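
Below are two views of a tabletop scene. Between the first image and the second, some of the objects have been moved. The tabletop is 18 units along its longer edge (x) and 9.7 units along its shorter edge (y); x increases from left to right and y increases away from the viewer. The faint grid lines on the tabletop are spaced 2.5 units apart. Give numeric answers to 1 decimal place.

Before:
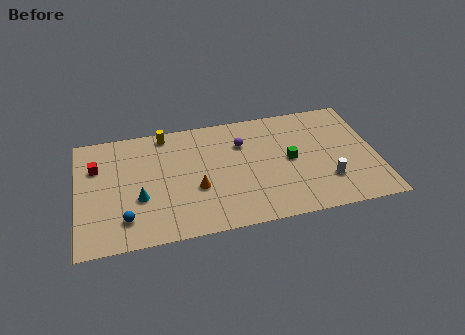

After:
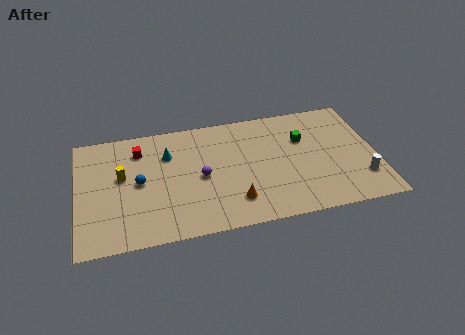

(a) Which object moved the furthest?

the yellow cylinder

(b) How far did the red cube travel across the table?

2.8

The red cube moved from about (1.2, 6.7) to (3.8, 7.6), a distance of √(2.6² + 0.9²) ≈ 2.8.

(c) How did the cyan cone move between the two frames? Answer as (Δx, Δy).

(1.8, 3.3)

From the two frames, the cyan cone sits at roughly (3.7, 3.6) before and (5.5, 6.9) after.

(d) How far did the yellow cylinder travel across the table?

4.1

The yellow cylinder was near (5.4, 8.7) before and (2.7, 5.6) after, so it travelled √(2.7² + 3.1²) ≈ 4.1 units.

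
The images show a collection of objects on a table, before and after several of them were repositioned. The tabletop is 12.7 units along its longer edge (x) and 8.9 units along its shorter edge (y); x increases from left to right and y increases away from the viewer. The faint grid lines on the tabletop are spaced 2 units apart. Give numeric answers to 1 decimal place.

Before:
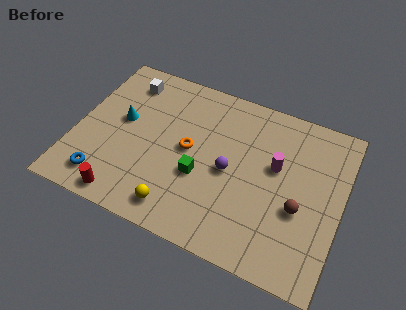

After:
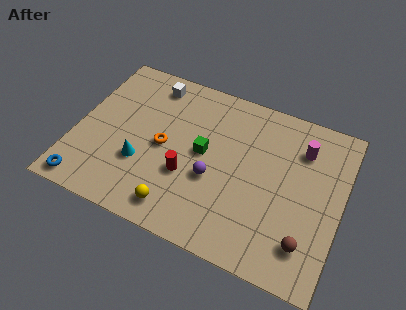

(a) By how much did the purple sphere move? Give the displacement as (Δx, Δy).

(-0.7, -0.7)

From the two frames, the purple sphere sits at roughly (7.4, 4.2) before and (6.7, 3.5) after.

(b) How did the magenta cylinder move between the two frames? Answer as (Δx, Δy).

(1.1, 1.4)

From the two frames, the magenta cylinder sits at roughly (9.5, 5.3) before and (10.6, 6.7) after.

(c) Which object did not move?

the yellow sphere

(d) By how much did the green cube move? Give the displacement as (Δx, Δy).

(0.0, 1.3)

From the two frames, the green cube sits at roughly (6.1, 3.4) before and (6.1, 4.7) after.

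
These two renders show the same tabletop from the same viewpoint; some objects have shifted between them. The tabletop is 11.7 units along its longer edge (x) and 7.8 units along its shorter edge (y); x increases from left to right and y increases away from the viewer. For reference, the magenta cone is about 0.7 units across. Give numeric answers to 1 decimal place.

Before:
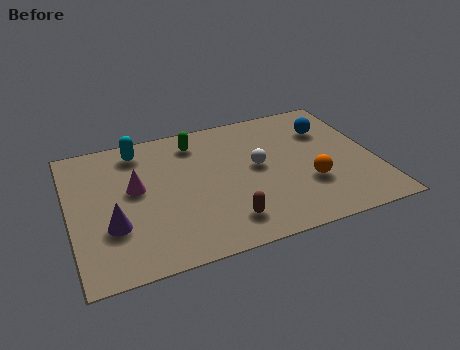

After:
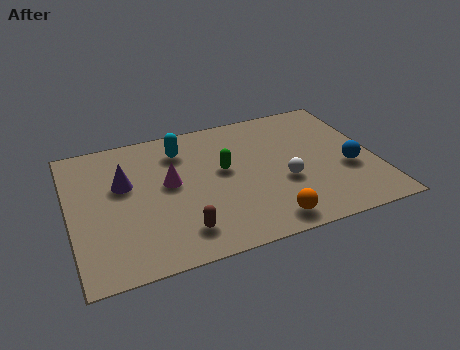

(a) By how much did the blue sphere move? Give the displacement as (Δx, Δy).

(0.5, -2.6)

From the two frames, the blue sphere sits at roughly (10.1, 5.6) before and (10.6, 3.0) after.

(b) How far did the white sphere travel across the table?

1.5

The white sphere moved from about (7.2, 4.2) to (8.1, 3.0), a distance of √(0.9² + 1.2²) ≈ 1.5.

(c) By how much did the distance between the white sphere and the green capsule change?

-0.5

The distance was about 3.1 in the first image and 2.6 in the second, so they moved 0.5 units closer together.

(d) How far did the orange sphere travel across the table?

2.4

The orange sphere moved from about (9.0, 2.6) to (7.2, 1.0), a distance of √(1.8² + 1.6²) ≈ 2.4.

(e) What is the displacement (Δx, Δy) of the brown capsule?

(-1.7, 0.0)

The brown capsule was at about (5.7, 1.5) and moved to about (4.0, 1.5).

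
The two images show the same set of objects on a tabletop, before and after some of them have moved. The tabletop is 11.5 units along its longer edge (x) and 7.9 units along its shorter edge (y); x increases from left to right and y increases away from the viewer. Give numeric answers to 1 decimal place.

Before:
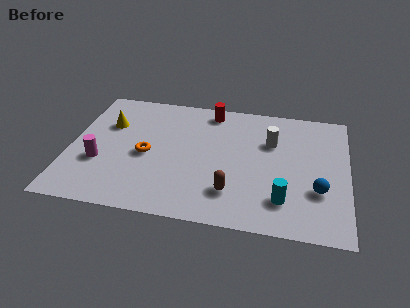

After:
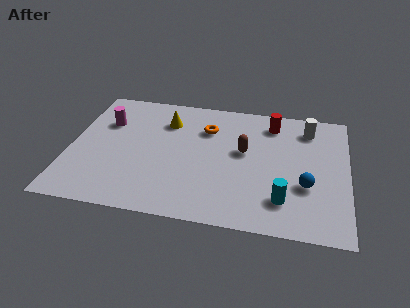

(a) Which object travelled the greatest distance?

the orange torus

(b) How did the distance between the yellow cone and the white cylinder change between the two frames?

-0.9

The distance was about 6.8 in the first image and 5.9 in the second, so they moved 0.9 units closer together.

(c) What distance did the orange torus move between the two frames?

3.2

The orange torus was near (3.2, 3.6) before and (5.6, 5.7) after, so it travelled √(2.4² + 2.1²) ≈ 3.2 units.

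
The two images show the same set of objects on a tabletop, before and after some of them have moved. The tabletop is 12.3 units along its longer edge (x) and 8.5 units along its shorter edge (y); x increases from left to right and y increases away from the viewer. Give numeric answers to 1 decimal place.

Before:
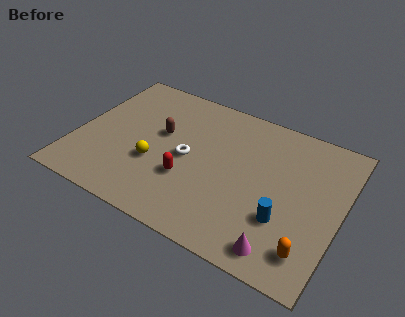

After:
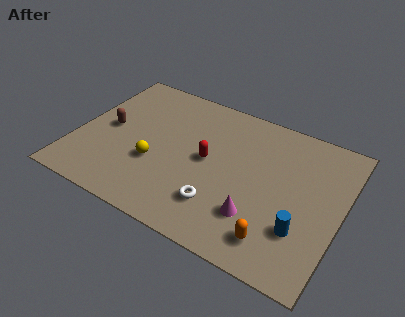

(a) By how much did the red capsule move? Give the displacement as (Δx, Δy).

(0.7, 1.5)

The red capsule started near (5.4, 2.9) and ended near (6.1, 4.4).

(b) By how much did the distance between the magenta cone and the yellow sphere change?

-1.5

Before: roughly 6.5 units apart; after: 5.0. That's 1.5 units closer together.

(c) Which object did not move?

the yellow sphere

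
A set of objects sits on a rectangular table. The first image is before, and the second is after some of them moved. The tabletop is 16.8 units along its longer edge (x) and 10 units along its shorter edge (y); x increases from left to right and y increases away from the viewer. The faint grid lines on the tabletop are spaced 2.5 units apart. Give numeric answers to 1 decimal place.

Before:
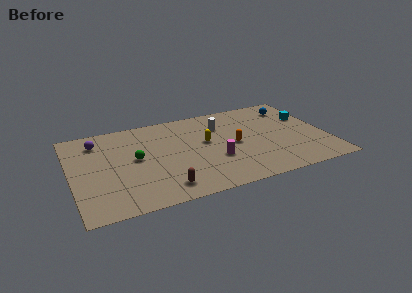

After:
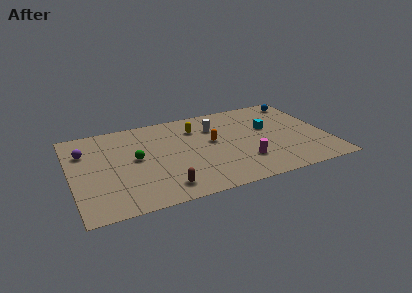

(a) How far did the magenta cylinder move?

2.0

The magenta cylinder was near (9.3, 3.5) before and (11.1, 2.7) after, so it travelled √(1.8² + 0.8²) ≈ 2.0 units.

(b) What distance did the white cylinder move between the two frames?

0.5

The white cylinder was near (10.1, 7.3) before and (9.6, 7.2) after, so it travelled √(0.5² + 0.1²) ≈ 0.5 units.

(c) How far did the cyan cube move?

2.7

The cyan cube moved from about (15.8, 6.5) to (13.1, 6.0), a distance of √(2.7² + 0.5²) ≈ 2.7.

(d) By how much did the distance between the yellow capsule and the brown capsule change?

+1.3

Before: roughly 5.2 units apart; after: 6.5. That's 1.3 units further apart.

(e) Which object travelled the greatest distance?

the cyan cube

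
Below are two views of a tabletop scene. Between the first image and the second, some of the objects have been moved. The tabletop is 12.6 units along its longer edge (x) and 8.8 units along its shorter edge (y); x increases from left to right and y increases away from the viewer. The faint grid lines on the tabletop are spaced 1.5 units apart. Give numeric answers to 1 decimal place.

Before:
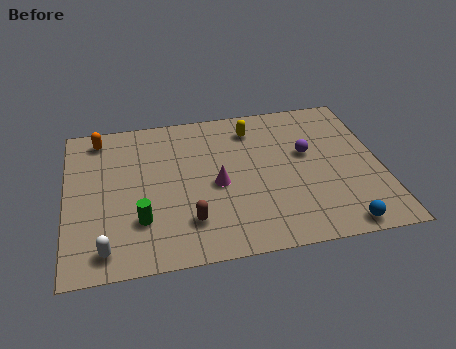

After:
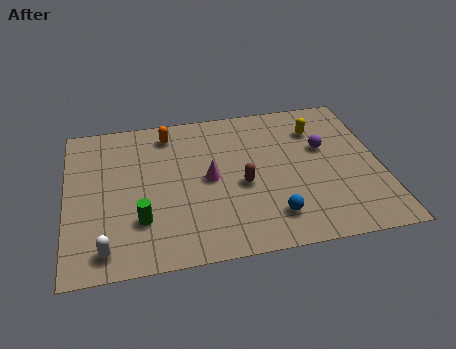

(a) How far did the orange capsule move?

2.8

The orange capsule moved from about (1.4, 7.6) to (4.2, 7.4), a distance of √(2.8² + 0.2²) ≈ 2.8.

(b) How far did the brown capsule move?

2.8

From (4.8, 2.1) to (7.0, 3.8), the brown capsule covered √(2.2² + 1.7²) ≈ 2.8 units.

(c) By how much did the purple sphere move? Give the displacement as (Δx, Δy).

(0.7, 0.2)

From the two frames, the purple sphere sits at roughly (9.7, 5.2) before and (10.4, 5.4) after.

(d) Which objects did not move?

the white capsule and the green cylinder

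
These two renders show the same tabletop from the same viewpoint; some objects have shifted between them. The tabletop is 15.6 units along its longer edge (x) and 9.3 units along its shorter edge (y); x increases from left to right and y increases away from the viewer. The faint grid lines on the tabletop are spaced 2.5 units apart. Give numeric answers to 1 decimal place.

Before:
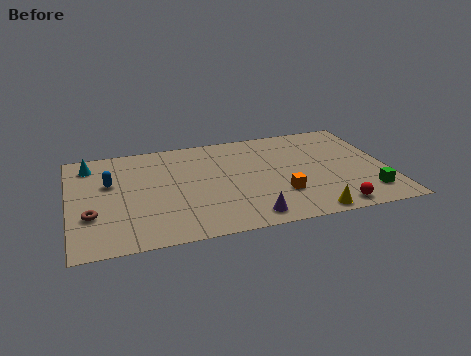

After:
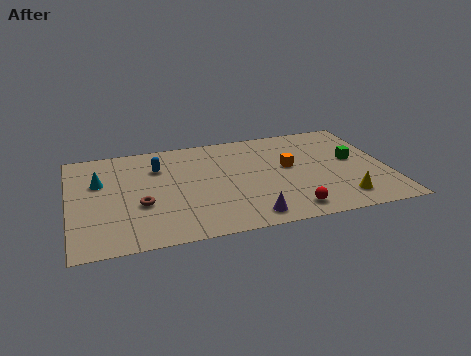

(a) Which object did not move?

the purple cone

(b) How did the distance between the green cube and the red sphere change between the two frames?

+3.2

The distance was about 2.0 in the first image and 5.2 in the second, so they moved 3.2 units further apart.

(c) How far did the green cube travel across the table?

3.2

The green cube was near (14.4, 1.9) before and (14.0, 5.1) after, so it travelled √(0.4² + 3.2²) ≈ 3.2 units.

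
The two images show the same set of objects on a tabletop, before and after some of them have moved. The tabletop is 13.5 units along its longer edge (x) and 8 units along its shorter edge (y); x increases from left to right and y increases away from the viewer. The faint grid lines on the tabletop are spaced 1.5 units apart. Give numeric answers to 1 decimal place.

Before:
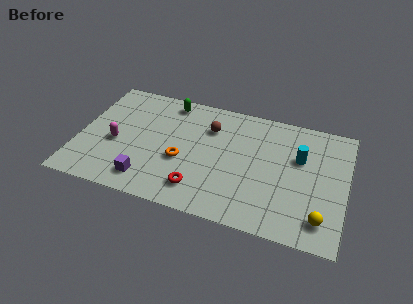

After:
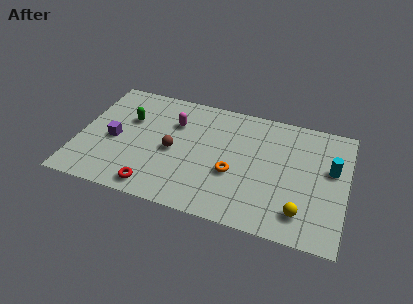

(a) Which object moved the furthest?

the magenta capsule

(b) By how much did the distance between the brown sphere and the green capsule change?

+0.3

The distance was about 2.5 in the first image and 2.8 in the second, so they moved 0.3 units further apart.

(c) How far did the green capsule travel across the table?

2.6

The green capsule was near (4.3, 7.0) before and (2.4, 5.2) after, so it travelled √(1.9² + 1.8²) ≈ 2.6 units.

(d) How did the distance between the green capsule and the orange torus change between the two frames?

+2.0

The distance was about 3.9 in the first image and 5.9 in the second, so they moved 2.0 units further apart.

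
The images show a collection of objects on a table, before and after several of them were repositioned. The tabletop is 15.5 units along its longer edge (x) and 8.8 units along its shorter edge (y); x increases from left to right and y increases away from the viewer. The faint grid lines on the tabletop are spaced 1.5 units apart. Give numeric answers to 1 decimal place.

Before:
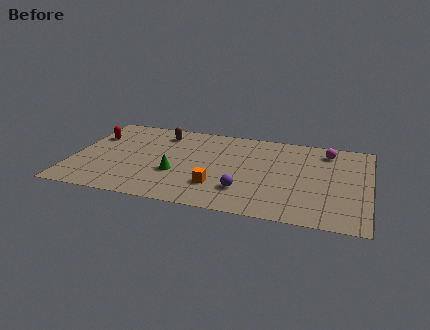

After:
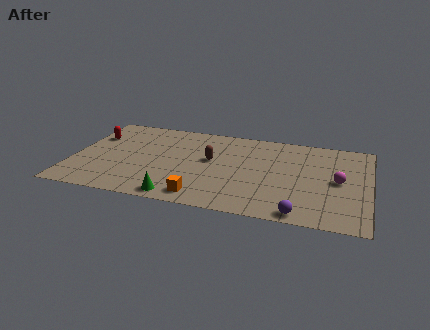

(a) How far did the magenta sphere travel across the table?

3.0

The magenta sphere was near (13.2, 7.3) before and (13.9, 4.4) after, so it travelled √(0.7² + 2.9²) ≈ 3.0 units.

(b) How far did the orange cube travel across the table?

1.4

The orange cube was near (7.7, 2.4) before and (7.0, 1.2) after, so it travelled √(0.7² + 1.2²) ≈ 1.4 units.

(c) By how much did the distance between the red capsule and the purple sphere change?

+3.4

The distance was about 9.0 in the first image and 12.4 in the second, so they moved 3.4 units further apart.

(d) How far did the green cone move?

2.3

The green cone was near (5.5, 3.2) before and (5.8, 0.9) after, so it travelled √(0.3² + 2.3²) ≈ 2.3 units.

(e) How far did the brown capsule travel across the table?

3.6

From (4.4, 7.2) to (7.2, 5.0), the brown capsule covered √(2.8² + 2.2²) ≈ 3.6 units.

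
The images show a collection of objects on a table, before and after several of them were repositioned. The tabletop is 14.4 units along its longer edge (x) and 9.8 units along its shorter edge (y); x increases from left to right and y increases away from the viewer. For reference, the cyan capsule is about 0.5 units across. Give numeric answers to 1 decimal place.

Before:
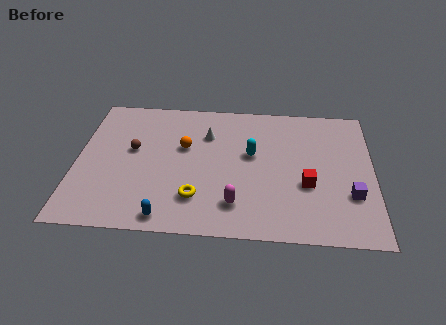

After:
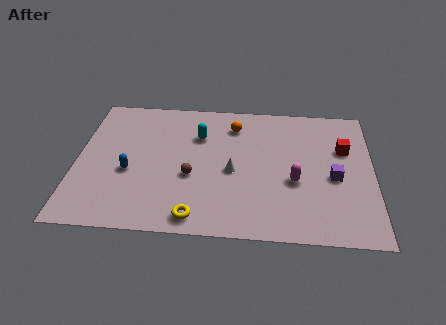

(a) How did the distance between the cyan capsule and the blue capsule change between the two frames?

-1.8

They were about 6.2 units apart before and 4.4 after — 1.8 units closer together.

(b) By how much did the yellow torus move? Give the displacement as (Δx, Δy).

(0.0, -1.3)

From the two frames, the yellow torus sits at roughly (5.9, 2.4) before and (5.9, 1.1) after.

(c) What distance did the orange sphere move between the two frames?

3.0

From (5.2, 6.0) to (7.6, 7.8), the orange sphere covered √(2.4² + 1.8²) ≈ 3.0 units.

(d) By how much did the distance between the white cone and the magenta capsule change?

-2.1

Before: roughly 5.1 units apart; after: 3.0. That's 2.1 units closer together.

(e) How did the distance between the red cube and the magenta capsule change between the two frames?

-0.3

Before: roughly 3.8 units apart; after: 3.5. That's 0.3 units closer together.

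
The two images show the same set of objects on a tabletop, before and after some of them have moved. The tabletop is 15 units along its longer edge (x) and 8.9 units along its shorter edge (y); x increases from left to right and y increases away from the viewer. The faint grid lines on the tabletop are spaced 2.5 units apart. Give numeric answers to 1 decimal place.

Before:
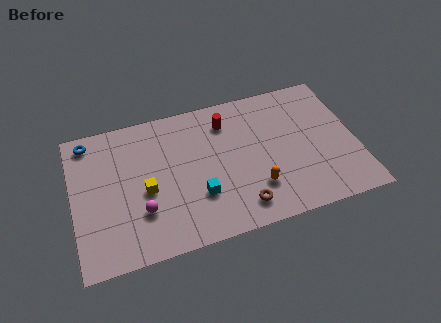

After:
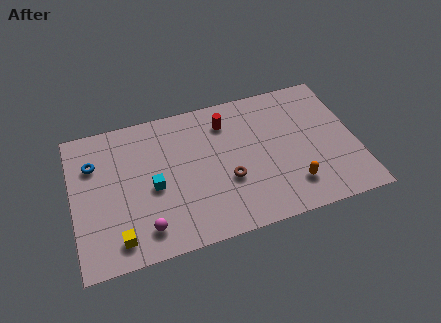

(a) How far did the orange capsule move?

1.9

From (9.5, 2.4) to (11.4, 2.0), the orange capsule covered √(1.9² + 0.4²) ≈ 1.9 units.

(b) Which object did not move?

the red cylinder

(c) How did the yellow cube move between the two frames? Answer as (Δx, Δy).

(-1.6, -2.5)

From the two frames, the yellow cube sits at roughly (3.8, 3.9) before and (2.2, 1.4) after.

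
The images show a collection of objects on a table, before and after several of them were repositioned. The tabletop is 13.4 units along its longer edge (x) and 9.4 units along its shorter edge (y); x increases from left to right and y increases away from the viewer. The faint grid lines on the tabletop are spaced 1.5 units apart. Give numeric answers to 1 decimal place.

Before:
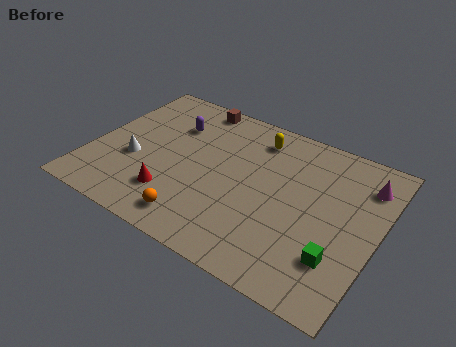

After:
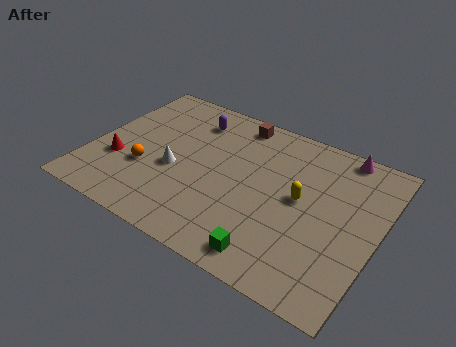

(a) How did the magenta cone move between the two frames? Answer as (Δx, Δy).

(-1.3, 1.3)

From the two frames, the magenta cone sits at roughly (12.5, 7.3) before and (11.2, 8.6) after.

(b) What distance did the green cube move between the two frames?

3.1

From (11.9, 2.5) to (9.1, 1.2), the green cube covered √(2.8² + 1.3²) ≈ 3.1 units.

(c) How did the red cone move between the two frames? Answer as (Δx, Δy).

(-2.8, 0.9)

The red cone was at about (4.2, 2.3) and moved to about (1.4, 3.2).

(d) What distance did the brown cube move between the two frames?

2.1

The brown cube moved from about (4.1, 8.5) to (6.2, 8.3), a distance of √(2.1² + 0.2²) ≈ 2.1.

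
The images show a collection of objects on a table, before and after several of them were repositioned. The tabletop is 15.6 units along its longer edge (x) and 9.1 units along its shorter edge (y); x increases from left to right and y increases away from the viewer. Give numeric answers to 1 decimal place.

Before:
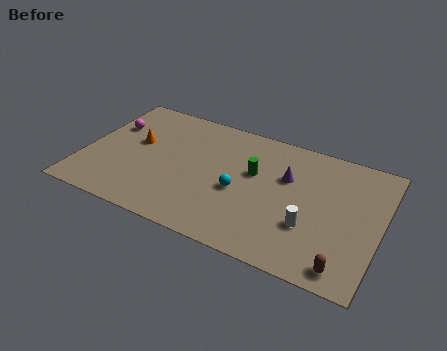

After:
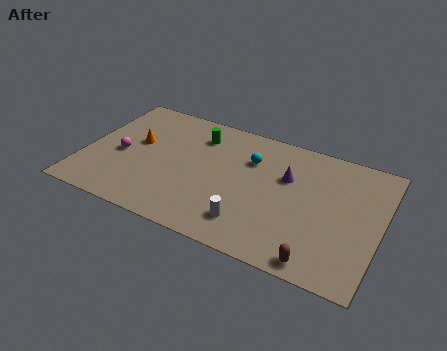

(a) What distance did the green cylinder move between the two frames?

3.6

The green cylinder was near (8.9, 5.5) before and (5.7, 7.1) after, so it travelled √(3.2² + 1.6²) ≈ 3.6 units.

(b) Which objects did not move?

the orange cone and the purple cone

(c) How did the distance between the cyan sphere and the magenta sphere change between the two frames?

-0.4

The distance was about 7.5 in the first image and 7.1 in the second, so they moved 0.4 units closer together.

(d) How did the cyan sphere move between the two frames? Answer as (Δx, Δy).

(0.3, 2.5)

The cyan sphere started near (8.3, 3.9) and ended near (8.6, 6.4).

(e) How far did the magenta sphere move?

2.2

The magenta sphere was near (1.1, 6.1) before and (1.9, 4.1) after, so it travelled √(0.8² + 2.0²) ≈ 2.2 units.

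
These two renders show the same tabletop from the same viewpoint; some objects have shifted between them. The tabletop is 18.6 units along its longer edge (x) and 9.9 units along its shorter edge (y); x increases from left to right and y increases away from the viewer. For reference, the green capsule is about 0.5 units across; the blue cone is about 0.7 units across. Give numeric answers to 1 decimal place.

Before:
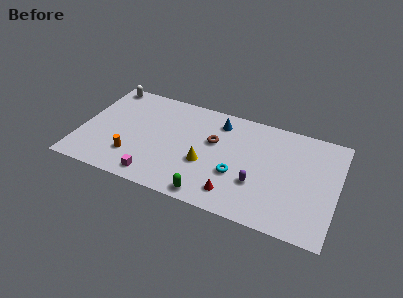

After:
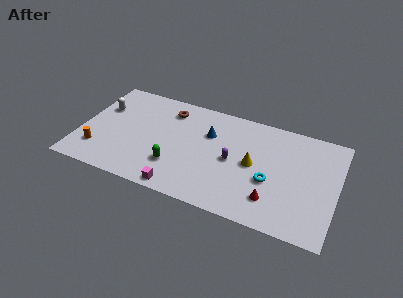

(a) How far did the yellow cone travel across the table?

3.6

The yellow cone was near (9.2, 3.8) before and (12.6, 5.0) after, so it travelled √(3.4² + 1.2²) ≈ 3.6 units.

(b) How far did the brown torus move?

4.0

The brown torus was near (9.6, 6.1) before and (6.1, 8.0) after, so it travelled √(3.5² + 1.9²) ≈ 4.0 units.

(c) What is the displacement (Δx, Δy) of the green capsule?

(-2.7, 1.8)

From the two frames, the green capsule sits at roughly (9.8, 1.0) before and (7.1, 2.8) after.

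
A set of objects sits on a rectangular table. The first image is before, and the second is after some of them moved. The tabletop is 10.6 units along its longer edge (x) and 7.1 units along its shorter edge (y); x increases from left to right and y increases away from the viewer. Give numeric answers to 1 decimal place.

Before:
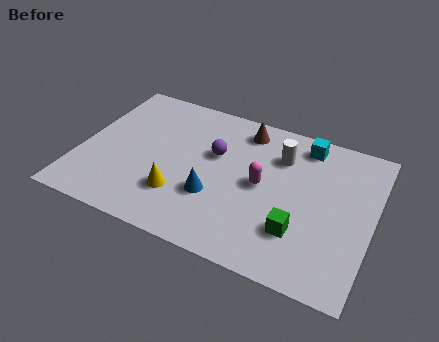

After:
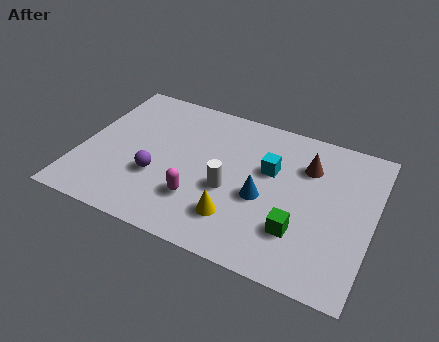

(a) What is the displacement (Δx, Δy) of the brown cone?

(2.4, -0.9)

The brown cone started near (5.7, 6.0) and ended near (8.1, 5.1).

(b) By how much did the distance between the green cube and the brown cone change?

-1.6

Before: roughly 4.7 units apart; after: 3.1. That's 1.6 units closer together.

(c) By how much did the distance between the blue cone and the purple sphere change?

+1.8

Before: roughly 2.0 units apart; after: 3.8. That's 1.8 units further apart.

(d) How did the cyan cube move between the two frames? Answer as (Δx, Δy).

(-1.1, -1.7)

The cyan cube was at about (7.9, 6.1) and moved to about (6.8, 4.4).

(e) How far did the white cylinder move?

2.8

From (7.1, 5.2) to (5.5, 2.9), the white cylinder covered √(1.6² + 2.3²) ≈ 2.8 units.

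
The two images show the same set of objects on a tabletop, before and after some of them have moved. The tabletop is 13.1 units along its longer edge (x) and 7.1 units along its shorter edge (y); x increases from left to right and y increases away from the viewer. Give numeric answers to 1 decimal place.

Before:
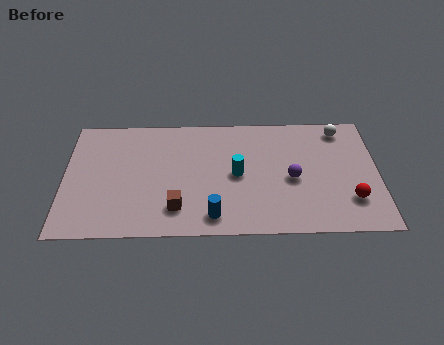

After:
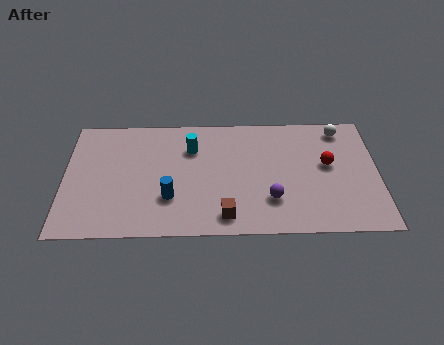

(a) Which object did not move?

the white sphere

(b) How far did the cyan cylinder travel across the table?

2.5

From (7.2, 3.5) to (5.3, 5.1), the cyan cylinder covered √(1.9² + 1.6²) ≈ 2.5 units.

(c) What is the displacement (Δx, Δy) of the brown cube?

(2.0, -0.5)

The brown cube started near (4.7, 1.6) and ended near (6.7, 1.1).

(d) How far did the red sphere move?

2.3

The red sphere moved from about (11.9, 1.9) to (11.0, 4.0), a distance of √(0.9² + 2.1²) ≈ 2.3.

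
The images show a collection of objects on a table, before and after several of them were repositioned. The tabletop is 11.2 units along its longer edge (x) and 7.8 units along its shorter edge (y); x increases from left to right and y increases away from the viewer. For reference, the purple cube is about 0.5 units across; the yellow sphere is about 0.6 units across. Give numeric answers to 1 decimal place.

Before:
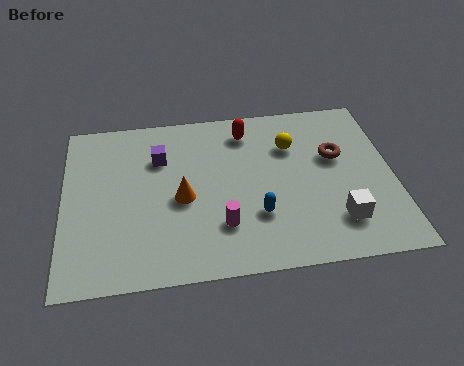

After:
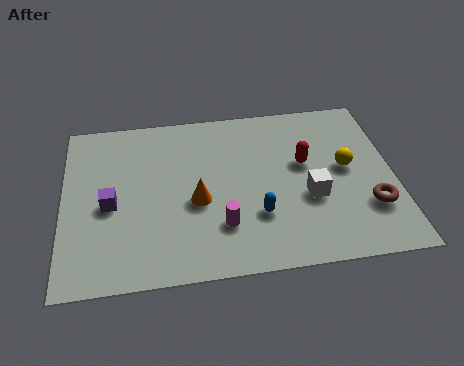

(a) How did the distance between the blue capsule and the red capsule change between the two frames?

-1.2

They were about 4.0 units apart before and 2.8 after — 1.2 units closer together.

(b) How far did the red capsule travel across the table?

2.6

The red capsule moved from about (6.3, 6.4) to (8.2, 4.6), a distance of √(1.9² + 1.8²) ≈ 2.6.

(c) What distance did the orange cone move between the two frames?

0.5

From (4.0, 3.5) to (4.5, 3.3), the orange cone covered √(0.5² + 0.2²) ≈ 0.5 units.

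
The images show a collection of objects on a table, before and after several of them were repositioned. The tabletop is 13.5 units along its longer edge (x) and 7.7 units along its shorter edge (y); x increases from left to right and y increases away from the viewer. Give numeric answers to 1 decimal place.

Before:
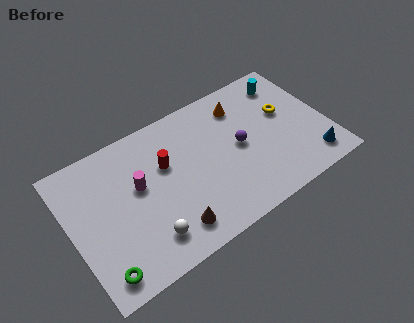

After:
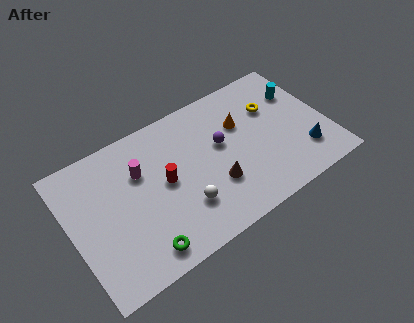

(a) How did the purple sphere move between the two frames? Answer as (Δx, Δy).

(-0.9, 0.6)

The purple sphere started near (8.9, 3.9) and ended near (8.0, 4.5).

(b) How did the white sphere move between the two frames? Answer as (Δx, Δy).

(2.0, 0.6)

From the two frames, the white sphere sits at roughly (3.6, 1.6) before and (5.6, 2.2) after.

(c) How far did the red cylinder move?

0.9

The red cylinder moved from about (5.1, 4.9) to (4.9, 4.0), a distance of √(0.2² + 0.9²) ≈ 0.9.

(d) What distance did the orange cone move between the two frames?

1.0

The orange cone moved from about (9.4, 6.1) to (9.2, 5.1), a distance of √(0.2² + 1.0²) ≈ 1.0.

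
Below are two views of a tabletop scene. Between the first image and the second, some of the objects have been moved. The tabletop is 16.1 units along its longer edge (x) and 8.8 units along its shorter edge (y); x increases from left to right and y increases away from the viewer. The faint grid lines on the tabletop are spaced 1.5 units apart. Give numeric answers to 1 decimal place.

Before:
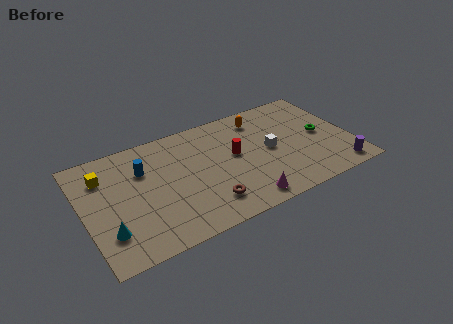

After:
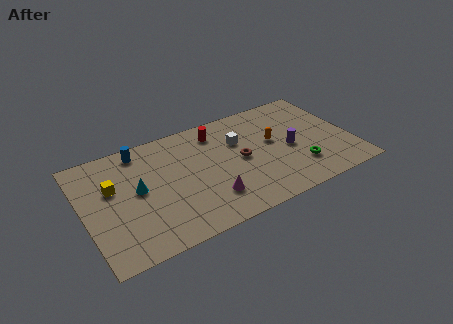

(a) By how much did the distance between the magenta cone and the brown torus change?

+0.9

The distance was about 2.2 in the first image and 3.1 in the second, so they moved 0.9 units further apart.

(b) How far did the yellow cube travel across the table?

1.2

The yellow cube was near (1.4, 6.6) before and (1.8, 5.5) after, so it travelled √(0.4² + 1.1²) ≈ 1.2 units.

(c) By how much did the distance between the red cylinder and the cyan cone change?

-2.6

They were about 8.3 units apart before and 5.7 after — 2.6 units closer together.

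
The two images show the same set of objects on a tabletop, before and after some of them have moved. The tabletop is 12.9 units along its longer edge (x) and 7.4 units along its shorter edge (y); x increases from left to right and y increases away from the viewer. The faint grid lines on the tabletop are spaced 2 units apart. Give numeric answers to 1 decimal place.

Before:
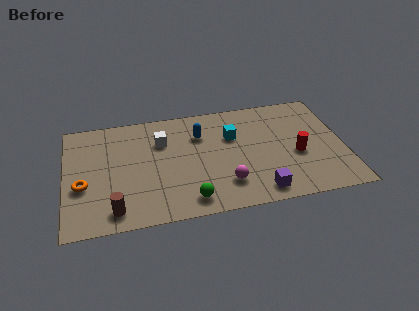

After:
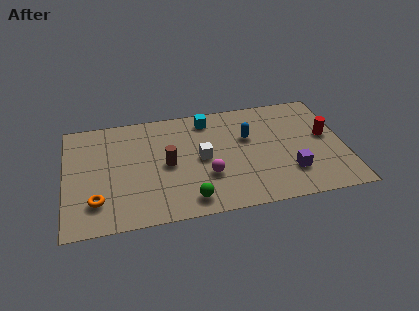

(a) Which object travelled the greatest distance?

the brown cylinder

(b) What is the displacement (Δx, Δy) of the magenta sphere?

(-0.8, 0.7)

The magenta sphere started near (7.3, 1.8) and ended near (6.5, 2.5).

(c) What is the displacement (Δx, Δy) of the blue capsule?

(2.2, -0.6)

The blue capsule started near (6.3, 5.3) and ended near (8.5, 4.7).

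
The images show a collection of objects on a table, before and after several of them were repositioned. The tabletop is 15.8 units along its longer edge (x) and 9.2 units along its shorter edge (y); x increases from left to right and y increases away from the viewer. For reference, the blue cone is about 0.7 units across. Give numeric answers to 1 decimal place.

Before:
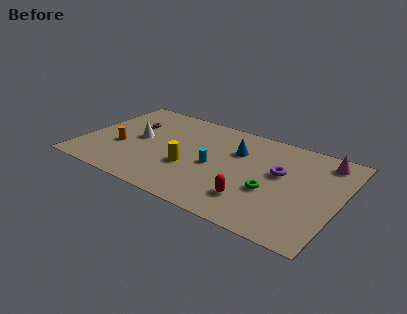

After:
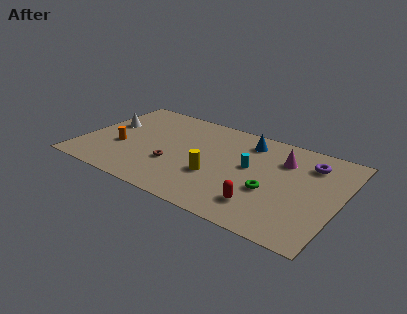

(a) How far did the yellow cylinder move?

1.6

The yellow cylinder moved from about (6.8, 3.4) to (8.4, 3.3), a distance of √(1.6² + 0.1²) ≈ 1.6.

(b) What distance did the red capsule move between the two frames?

0.6

The red capsule moved from about (10.9, 2.2) to (11.5, 2.0), a distance of √(0.6² + 0.2²) ≈ 0.6.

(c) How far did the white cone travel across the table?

2.1

From (3.3, 4.8) to (1.3, 5.5), the white cone covered √(2.0² + 0.7²) ≈ 2.1 units.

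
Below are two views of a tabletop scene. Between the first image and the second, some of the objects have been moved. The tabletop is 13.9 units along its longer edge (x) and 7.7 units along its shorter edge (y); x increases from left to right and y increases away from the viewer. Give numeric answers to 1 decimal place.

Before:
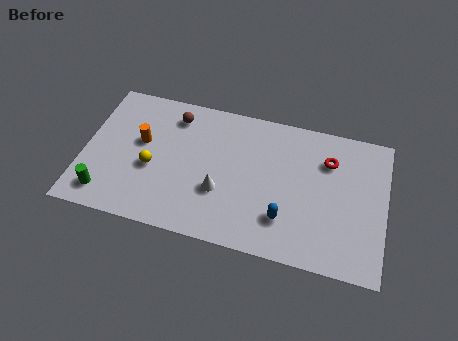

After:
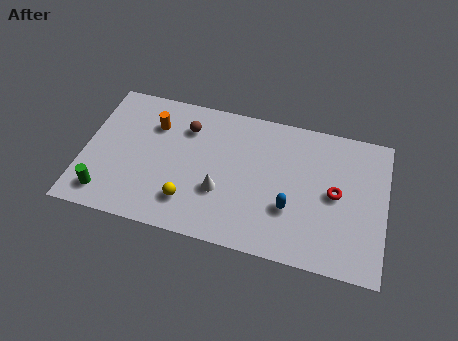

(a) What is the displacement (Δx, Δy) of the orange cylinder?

(0.5, 1.1)

The orange cylinder was at about (2.6, 4.5) and moved to about (3.1, 5.6).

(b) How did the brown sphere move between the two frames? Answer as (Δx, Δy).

(0.6, -0.5)

From the two frames, the brown sphere sits at roughly (4.0, 6.3) before and (4.6, 5.8) after.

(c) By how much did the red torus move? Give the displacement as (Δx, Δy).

(0.4, -1.7)

The red torus was at about (11.2, 5.6) and moved to about (11.6, 3.9).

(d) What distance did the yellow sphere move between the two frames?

2.3

The yellow sphere was near (3.2, 3.2) before and (5.0, 1.8) after, so it travelled √(1.8² + 1.4²) ≈ 2.3 units.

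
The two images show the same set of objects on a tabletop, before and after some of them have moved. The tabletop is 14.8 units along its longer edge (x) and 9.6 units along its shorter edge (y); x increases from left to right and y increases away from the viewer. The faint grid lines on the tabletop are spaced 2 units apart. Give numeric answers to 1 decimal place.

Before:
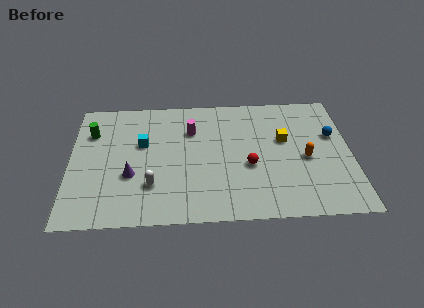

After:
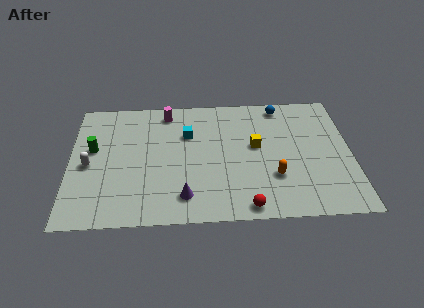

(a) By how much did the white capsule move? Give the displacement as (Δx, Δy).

(-3.3, 1.7)

The white capsule started near (4.3, 2.7) and ended near (1.0, 4.4).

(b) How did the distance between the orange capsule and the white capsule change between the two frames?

+1.5

They were about 8.3 units apart before and 9.8 after — 1.5 units further apart.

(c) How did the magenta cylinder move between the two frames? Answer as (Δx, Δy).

(-1.3, 1.5)

The magenta cylinder was at about (6.4, 6.8) and moved to about (5.1, 8.3).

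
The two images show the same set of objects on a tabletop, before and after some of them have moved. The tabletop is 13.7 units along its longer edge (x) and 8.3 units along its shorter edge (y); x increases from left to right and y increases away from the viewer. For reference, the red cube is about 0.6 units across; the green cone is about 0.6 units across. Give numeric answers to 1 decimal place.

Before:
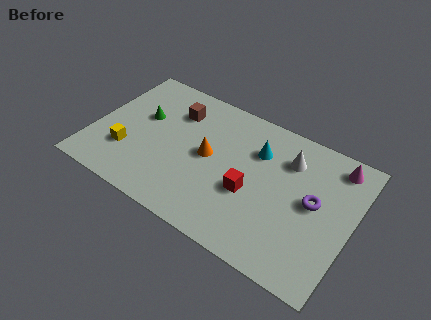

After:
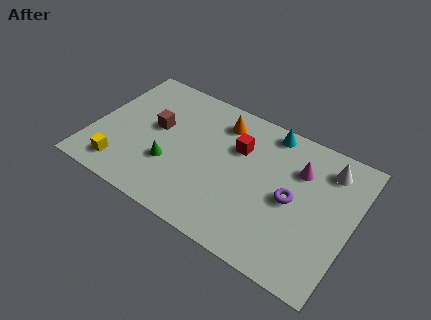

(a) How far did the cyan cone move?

1.6

The cyan cone moved from about (8.5, 5.9) to (8.9, 7.4), a distance of √(0.4² + 1.5²) ≈ 1.6.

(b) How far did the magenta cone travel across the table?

2.2

The magenta cone moved from about (12.5, 7.1) to (10.7, 5.9), a distance of √(1.8² + 1.2²) ≈ 2.2.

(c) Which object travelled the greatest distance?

the green cone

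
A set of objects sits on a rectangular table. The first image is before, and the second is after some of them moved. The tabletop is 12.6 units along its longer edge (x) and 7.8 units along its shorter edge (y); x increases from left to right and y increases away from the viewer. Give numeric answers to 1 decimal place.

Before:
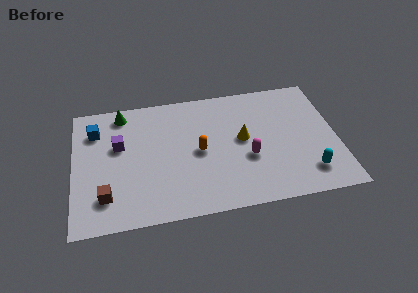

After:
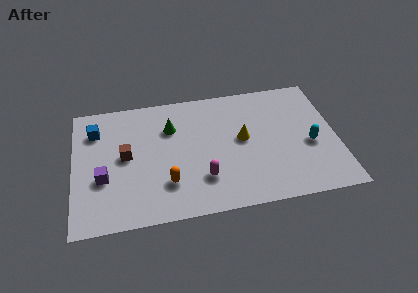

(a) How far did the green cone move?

2.6

The green cone moved from about (2.4, 6.8) to (4.7, 5.5), a distance of √(2.3² + 1.3²) ≈ 2.6.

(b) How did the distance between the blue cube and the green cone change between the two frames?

+2.0

They were about 1.6 units apart before and 3.6 after — 2.0 units further apart.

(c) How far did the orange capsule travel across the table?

2.3

From (6.0, 3.8) to (4.4, 2.1), the orange capsule covered √(1.6² + 1.7²) ≈ 2.3 units.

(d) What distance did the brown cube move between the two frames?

2.5

The brown cube moved from about (1.5, 1.8) to (2.5, 4.1), a distance of √(1.0² + 2.3²) ≈ 2.5.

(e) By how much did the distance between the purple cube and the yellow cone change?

+0.9

The distance was about 5.9 in the first image and 6.8 in the second, so they moved 0.9 units further apart.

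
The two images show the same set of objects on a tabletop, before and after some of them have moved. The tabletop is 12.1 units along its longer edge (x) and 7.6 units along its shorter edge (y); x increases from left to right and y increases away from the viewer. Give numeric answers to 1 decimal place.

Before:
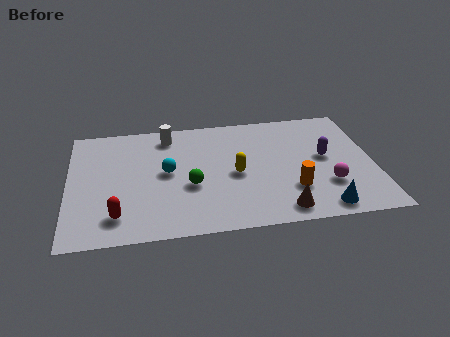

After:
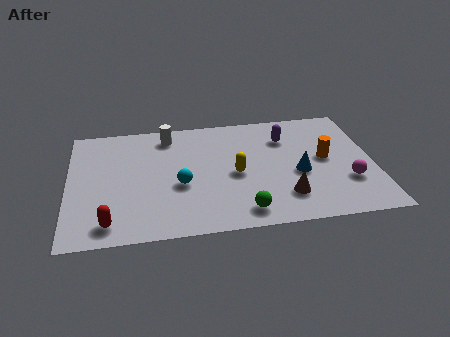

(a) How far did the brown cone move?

0.8

The brown cone moved from about (8.3, 1.0) to (8.5, 1.8), a distance of √(0.2² + 0.8²) ≈ 0.8.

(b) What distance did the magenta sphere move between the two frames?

0.8

The magenta sphere moved from about (10.2, 2.3) to (11.0, 2.4), a distance of √(0.8² + 0.1²) ≈ 0.8.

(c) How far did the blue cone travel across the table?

2.4

The blue cone moved from about (9.9, 0.9) to (9.1, 3.2), a distance of √(0.8² + 2.3²) ≈ 2.4.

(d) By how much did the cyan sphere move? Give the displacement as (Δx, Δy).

(0.5, -0.9)

The cyan sphere started near (3.9, 4.0) and ended near (4.4, 3.1).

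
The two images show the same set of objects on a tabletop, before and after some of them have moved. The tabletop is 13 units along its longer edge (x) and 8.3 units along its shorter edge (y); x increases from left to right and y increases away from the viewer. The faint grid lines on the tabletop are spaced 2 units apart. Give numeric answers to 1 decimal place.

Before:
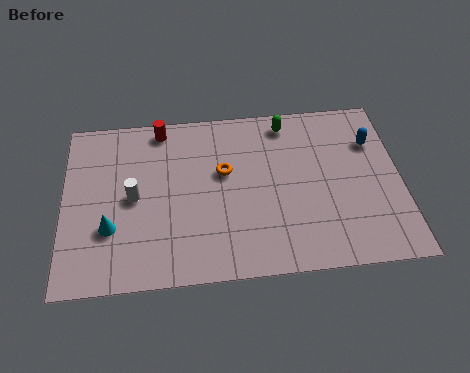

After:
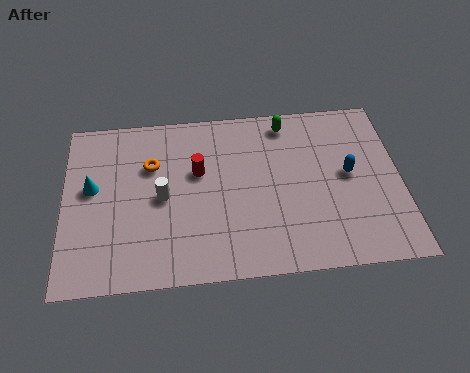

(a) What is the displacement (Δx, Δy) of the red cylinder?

(1.4, -2.3)

The red cylinder started near (3.8, 7.4) and ended near (5.2, 5.1).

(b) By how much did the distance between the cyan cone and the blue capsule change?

-0.8

The distance was about 10.7 in the first image and 9.9 in the second, so they moved 0.8 units closer together.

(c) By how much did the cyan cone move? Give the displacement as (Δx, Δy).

(-0.7, 2.0)

The cyan cone was at about (1.8, 2.7) and moved to about (1.1, 4.7).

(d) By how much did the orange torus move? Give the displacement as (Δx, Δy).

(-2.8, 0.6)

From the two frames, the orange torus sits at roughly (6.2, 5.0) before and (3.4, 5.6) after.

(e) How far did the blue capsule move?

1.8

The blue capsule moved from about (12.0, 5.9) to (11.0, 4.4), a distance of √(1.0² + 1.5²) ≈ 1.8.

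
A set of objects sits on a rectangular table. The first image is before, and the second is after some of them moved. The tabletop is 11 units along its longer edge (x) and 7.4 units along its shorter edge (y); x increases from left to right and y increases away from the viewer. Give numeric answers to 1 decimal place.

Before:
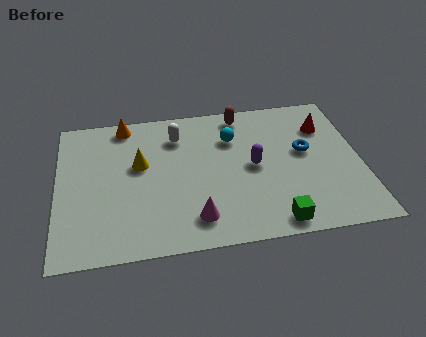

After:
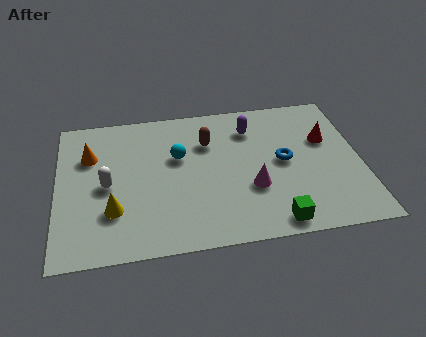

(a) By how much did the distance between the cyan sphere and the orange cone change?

-0.9

They were about 4.1 units apart before and 3.2 after — 0.9 units closer together.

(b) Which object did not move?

the green cube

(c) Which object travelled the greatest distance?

the white capsule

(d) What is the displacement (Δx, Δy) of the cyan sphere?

(-2.0, -0.7)

The cyan sphere was at about (6.4, 5.3) and moved to about (4.4, 4.6).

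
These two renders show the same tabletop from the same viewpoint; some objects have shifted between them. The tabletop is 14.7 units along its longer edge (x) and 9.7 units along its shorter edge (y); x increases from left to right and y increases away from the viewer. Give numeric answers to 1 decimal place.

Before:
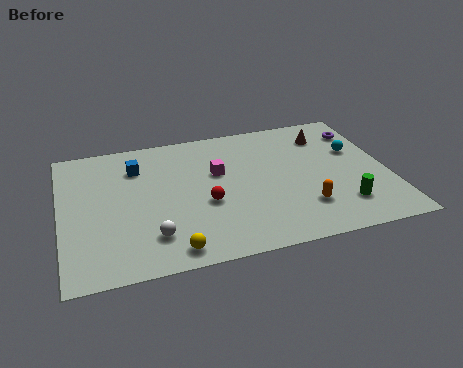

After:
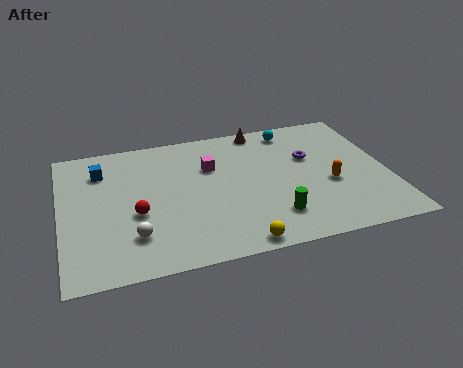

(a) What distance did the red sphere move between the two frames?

3.1

From (6.4, 3.9) to (3.3, 3.9), the red sphere covered √(3.1² + 0.0²) ≈ 3.1 units.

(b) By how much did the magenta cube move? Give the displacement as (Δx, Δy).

(-0.3, 0.5)

From the two frames, the magenta cube sits at roughly (7.1, 6.0) before and (6.8, 6.5) after.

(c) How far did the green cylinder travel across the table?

3.1

From (12.4, 2.2) to (9.3, 2.2), the green cylinder covered √(3.1² + 0.0²) ≈ 3.1 units.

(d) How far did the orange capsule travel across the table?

1.9

From (10.7, 2.5) to (12.0, 3.9), the orange capsule covered √(1.3² + 1.4²) ≈ 1.9 units.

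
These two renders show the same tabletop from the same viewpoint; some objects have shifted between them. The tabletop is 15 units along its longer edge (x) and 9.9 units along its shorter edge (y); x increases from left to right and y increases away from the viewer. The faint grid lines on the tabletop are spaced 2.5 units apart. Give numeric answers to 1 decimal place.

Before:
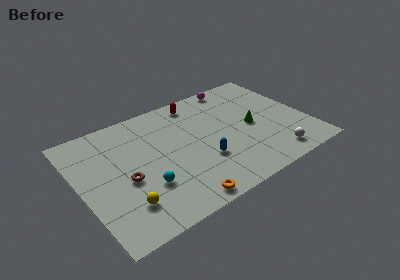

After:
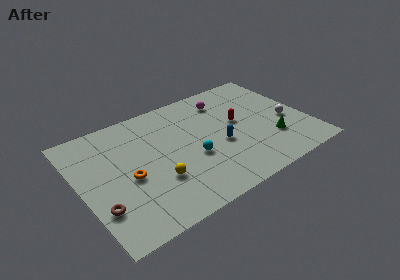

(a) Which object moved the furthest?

the orange torus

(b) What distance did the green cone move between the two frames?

2.1

The green cone was near (11.4, 4.7) before and (12.4, 2.9) after, so it travelled √(1.0² + 1.8²) ≈ 2.1 units.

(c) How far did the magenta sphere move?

1.5

The magenta sphere moved from about (11.1, 9.0) to (10.1, 7.9), a distance of √(1.0² + 1.1²) ≈ 1.5.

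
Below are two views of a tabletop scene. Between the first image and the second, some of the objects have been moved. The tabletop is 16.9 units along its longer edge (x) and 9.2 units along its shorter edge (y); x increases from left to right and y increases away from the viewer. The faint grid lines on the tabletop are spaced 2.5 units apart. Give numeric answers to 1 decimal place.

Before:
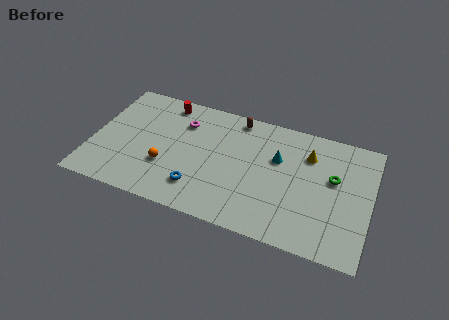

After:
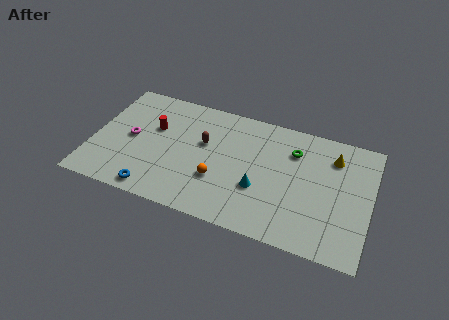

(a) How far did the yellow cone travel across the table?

1.5

The yellow cone moved from about (13.0, 6.8) to (14.5, 7.1), a distance of √(1.5² + 0.3²) ≈ 1.5.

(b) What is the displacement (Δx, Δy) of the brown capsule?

(-1.8, -2.6)

From the two frames, the brown capsule sits at roughly (8.5, 8.2) before and (6.7, 5.6) after.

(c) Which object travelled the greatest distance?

the magenta torus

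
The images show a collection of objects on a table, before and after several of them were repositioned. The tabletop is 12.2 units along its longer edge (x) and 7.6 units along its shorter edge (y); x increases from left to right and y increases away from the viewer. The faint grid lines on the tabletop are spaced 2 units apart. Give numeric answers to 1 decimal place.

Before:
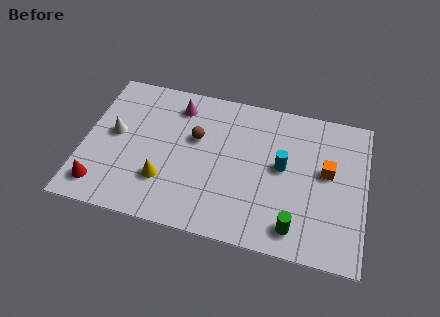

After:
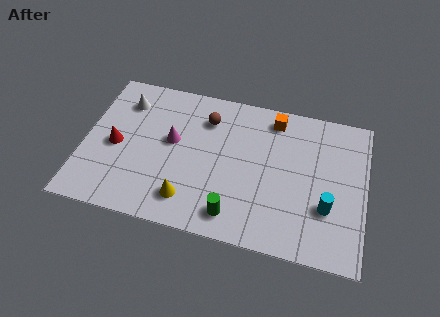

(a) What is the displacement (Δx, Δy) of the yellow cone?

(1.1, -0.7)

From the two frames, the yellow cone sits at roughly (3.6, 2.2) before and (4.7, 1.5) after.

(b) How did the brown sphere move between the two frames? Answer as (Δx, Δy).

(0.4, 1.1)

The brown sphere was at about (4.8, 4.7) and moved to about (5.2, 5.8).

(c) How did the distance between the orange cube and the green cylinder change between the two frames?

+2.2

They were about 3.3 units apart before and 5.5 after — 2.2 units further apart.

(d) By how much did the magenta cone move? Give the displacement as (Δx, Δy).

(-0.1, -1.9)

From the two frames, the magenta cone sits at roughly (3.9, 6.2) before and (3.8, 4.3) after.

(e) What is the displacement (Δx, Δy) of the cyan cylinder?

(2.0, -1.6)

The cyan cylinder started near (8.6, 4.1) and ended near (10.6, 2.5).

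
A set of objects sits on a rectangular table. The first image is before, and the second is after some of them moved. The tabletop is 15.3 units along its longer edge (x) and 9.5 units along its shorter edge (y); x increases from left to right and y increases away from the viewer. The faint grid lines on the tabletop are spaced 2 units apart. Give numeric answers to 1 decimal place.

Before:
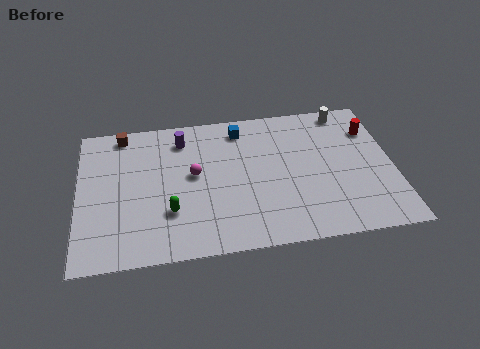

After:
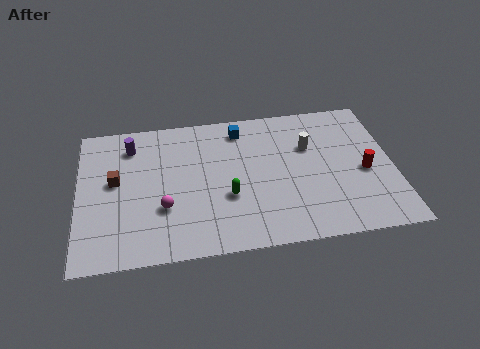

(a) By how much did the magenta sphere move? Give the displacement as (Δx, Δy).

(-1.5, -2.0)

The magenta sphere started near (5.6, 5.2) and ended near (4.1, 3.2).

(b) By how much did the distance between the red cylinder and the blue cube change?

+0.5

The distance was about 6.5 in the first image and 7.0 in the second, so they moved 0.5 units further apart.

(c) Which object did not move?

the blue cube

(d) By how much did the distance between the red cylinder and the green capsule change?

-4.1

They were about 10.8 units apart before and 6.7 after — 4.1 units closer together.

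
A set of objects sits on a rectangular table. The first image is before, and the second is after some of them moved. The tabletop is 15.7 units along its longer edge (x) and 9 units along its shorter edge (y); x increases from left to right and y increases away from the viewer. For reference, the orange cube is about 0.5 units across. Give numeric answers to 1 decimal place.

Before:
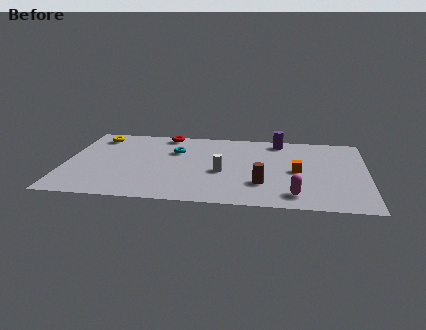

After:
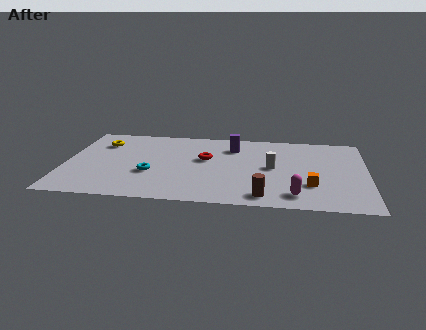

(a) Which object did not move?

the magenta capsule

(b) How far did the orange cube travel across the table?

1.7

The orange cube moved from about (12.1, 4.3) to (12.8, 2.7), a distance of √(0.7² + 1.6²) ≈ 1.7.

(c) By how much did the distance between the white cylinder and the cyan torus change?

+3.0

The distance was about 3.4 in the first image and 6.4 in the second, so they moved 3.0 units further apart.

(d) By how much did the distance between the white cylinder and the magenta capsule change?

-1.1

They were about 4.4 units apart before and 3.3 after — 1.1 units closer together.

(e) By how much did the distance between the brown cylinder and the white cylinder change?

+1.0

They were about 2.4 units apart before and 3.4 after — 1.0 units further apart.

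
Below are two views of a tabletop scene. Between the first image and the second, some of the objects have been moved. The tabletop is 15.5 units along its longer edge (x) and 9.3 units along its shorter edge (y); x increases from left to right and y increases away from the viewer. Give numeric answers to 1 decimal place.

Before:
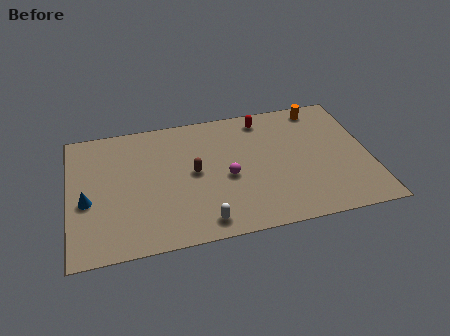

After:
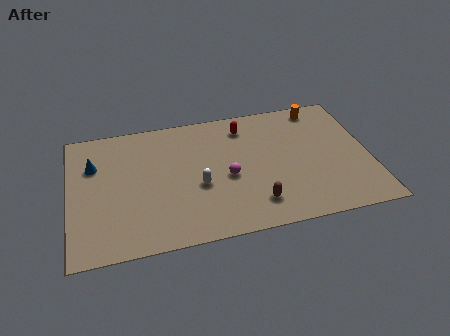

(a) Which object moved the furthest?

the brown capsule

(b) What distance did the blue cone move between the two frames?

2.5

The blue cone was near (0.9, 3.9) before and (1.3, 6.4) after, so it travelled √(0.4² + 2.5²) ≈ 2.5 units.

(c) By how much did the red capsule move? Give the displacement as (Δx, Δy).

(-1.0, -0.4)

The red capsule was at about (10.2, 8.0) and moved to about (9.2, 7.6).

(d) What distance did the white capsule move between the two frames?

2.6

The white capsule moved from about (6.7, 1.2) to (6.6, 3.8), a distance of √(0.1² + 2.6²) ≈ 2.6.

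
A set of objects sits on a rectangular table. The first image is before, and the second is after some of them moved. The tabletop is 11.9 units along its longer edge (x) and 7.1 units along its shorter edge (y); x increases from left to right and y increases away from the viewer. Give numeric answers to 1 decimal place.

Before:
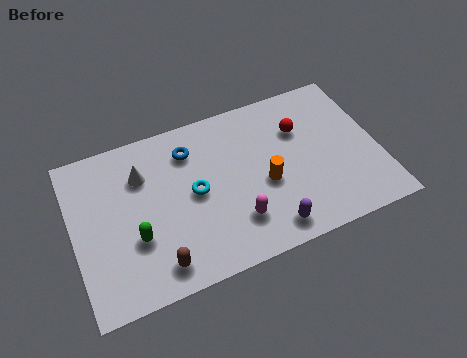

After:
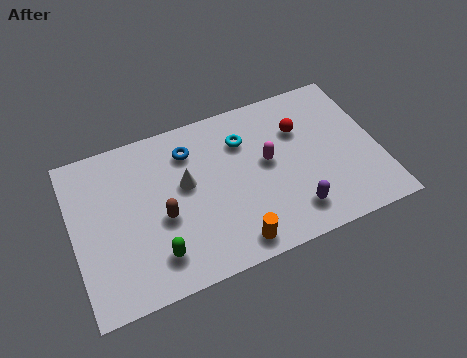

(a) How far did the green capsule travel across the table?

1.2

The green capsule moved from about (2.3, 2.5) to (3.0, 1.5), a distance of √(0.7² + 1.0²) ≈ 1.2.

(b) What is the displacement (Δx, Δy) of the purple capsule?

(1.0, 0.4)

The purple capsule started near (7.3, 1.0) and ended near (8.3, 1.4).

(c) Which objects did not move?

the red sphere and the blue torus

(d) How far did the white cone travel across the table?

1.9

From (2.8, 5.1) to (4.4, 4.1), the white cone covered √(1.6² + 1.0²) ≈ 1.9 units.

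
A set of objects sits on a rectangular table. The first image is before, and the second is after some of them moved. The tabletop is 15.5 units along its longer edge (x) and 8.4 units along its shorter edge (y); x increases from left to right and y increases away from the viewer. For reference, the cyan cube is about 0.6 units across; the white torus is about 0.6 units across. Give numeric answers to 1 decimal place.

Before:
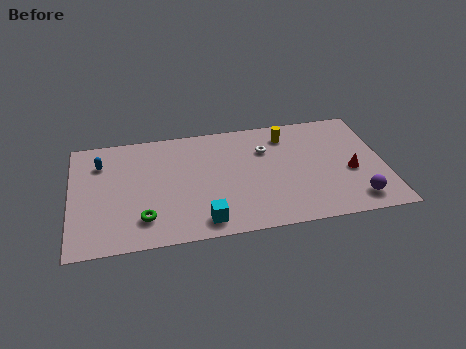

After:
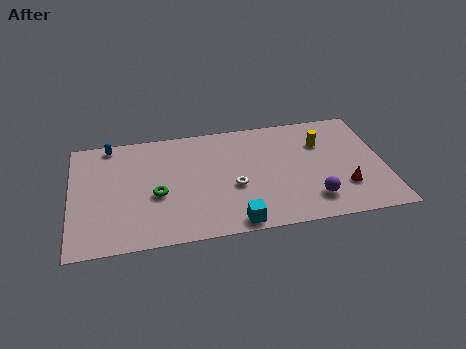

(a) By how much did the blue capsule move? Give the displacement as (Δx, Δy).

(0.5, 1.3)

The blue capsule was at about (1.5, 6.3) and moved to about (2.0, 7.6).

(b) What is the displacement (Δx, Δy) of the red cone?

(-0.4, -1.1)

From the two frames, the red cone sits at roughly (13.8, 3.5) before and (13.4, 2.4) after.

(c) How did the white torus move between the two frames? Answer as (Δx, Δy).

(-1.7, -2.5)

The white torus was at about (9.7, 5.9) and moved to about (8.0, 3.4).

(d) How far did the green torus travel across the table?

1.7

The green torus was near (3.5, 1.9) before and (4.2, 3.5) after, so it travelled √(0.7² + 1.6²) ≈ 1.7 units.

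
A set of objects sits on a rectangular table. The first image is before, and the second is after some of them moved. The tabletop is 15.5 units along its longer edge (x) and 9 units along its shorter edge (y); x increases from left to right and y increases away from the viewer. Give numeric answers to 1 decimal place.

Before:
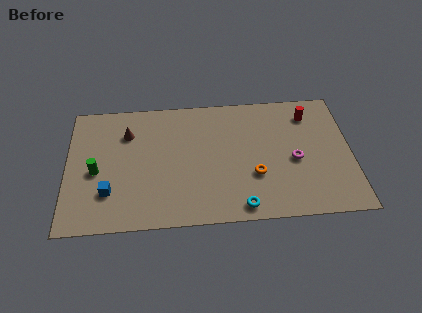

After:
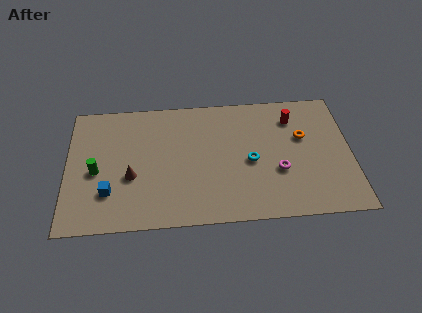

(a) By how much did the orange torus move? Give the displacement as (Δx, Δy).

(2.7, 2.5)

From the two frames, the orange torus sits at roughly (10.2, 3.1) before and (12.9, 5.6) after.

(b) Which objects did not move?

the blue cube and the green cylinder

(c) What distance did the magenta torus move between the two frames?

1.1

The magenta torus was near (12.4, 4.0) before and (11.5, 3.3) after, so it travelled √(0.9² + 0.7²) ≈ 1.1 units.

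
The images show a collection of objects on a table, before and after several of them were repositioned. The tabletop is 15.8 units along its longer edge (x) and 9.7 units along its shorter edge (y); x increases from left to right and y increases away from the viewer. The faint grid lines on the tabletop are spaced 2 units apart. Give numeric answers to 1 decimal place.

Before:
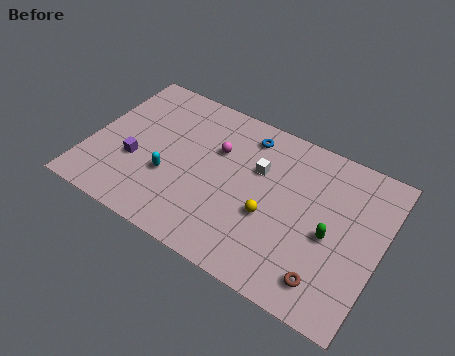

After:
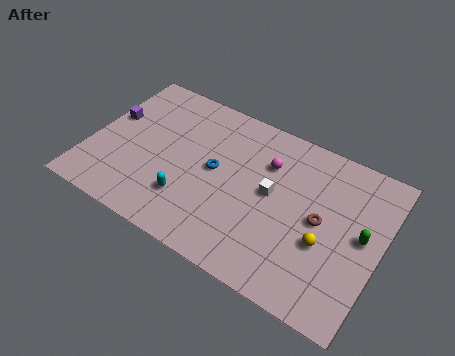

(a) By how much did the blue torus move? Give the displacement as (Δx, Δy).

(-1.3, -3.0)

From the two frames, the blue torus sits at roughly (8.1, 8.1) before and (6.8, 5.1) after.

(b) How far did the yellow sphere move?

3.0

From (10.0, 3.8) to (13.0, 3.7), the yellow sphere covered √(3.0² + 0.1²) ≈ 3.0 units.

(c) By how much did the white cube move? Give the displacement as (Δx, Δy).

(0.9, -1.1)

From the two frames, the white cube sits at roughly (9.0, 6.3) before and (9.9, 5.2) after.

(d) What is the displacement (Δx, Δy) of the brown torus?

(-0.8, 3.2)

From the two frames, the brown torus sits at roughly (13.4, 1.7) before and (12.6, 4.9) after.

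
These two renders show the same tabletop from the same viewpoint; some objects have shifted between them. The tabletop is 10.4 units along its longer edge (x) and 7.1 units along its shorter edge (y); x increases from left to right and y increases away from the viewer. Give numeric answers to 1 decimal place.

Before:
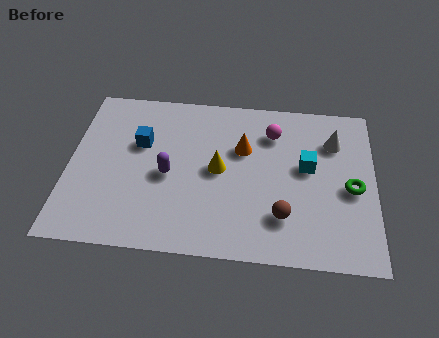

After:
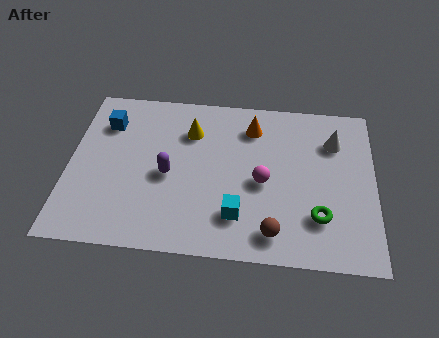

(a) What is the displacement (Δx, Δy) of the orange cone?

(0.3, 1.0)

From the two frames, the orange cone sits at roughly (5.9, 4.6) before and (6.2, 5.6) after.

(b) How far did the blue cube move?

1.4

From (2.4, 4.5) to (1.2, 5.3), the blue cube covered √(1.2² + 0.8²) ≈ 1.4 units.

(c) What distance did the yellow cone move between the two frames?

1.9

The yellow cone moved from about (5.1, 3.6) to (4.1, 5.2), a distance of √(1.0² + 1.6²) ≈ 1.9.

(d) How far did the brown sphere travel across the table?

0.8

The brown sphere was near (7.3, 1.8) before and (7.0, 1.1) after, so it travelled √(0.3² + 0.7²) ≈ 0.8 units.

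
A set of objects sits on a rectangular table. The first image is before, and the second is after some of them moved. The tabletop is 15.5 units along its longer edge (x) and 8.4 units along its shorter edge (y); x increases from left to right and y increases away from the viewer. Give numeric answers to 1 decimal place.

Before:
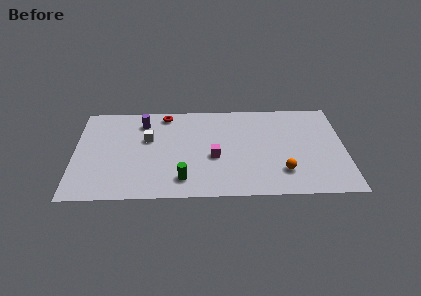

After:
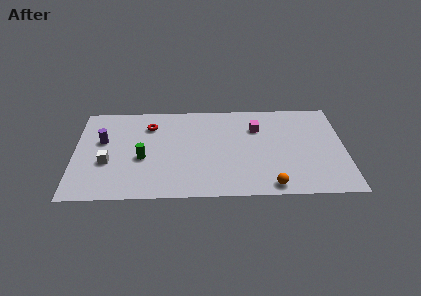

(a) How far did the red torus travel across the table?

1.3

The red torus was near (5.2, 7.4) before and (4.3, 6.4) after, so it travelled √(0.9² + 1.0²) ≈ 1.3 units.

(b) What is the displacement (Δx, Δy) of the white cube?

(-2.3, -2.0)

The white cube started near (4.2, 5.2) and ended near (1.9, 3.2).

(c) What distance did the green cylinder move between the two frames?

3.0

The green cylinder was near (6.2, 1.6) before and (3.9, 3.5) after, so it travelled √(2.3² + 1.9²) ≈ 3.0 units.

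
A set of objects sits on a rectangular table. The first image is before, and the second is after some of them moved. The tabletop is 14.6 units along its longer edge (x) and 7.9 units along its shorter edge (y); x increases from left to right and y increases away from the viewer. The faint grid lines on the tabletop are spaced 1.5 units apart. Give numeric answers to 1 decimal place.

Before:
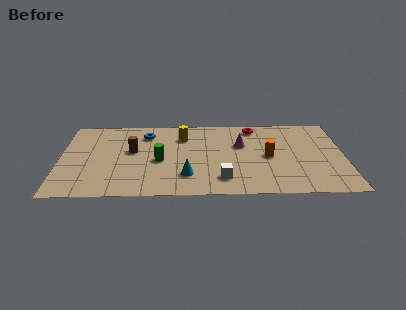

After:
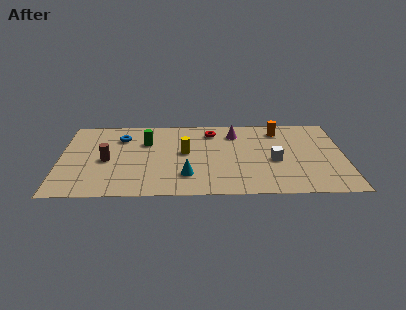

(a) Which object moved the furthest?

the white cube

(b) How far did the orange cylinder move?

2.8

From (10.7, 3.8) to (11.3, 6.5), the orange cylinder covered √(0.6² + 2.7²) ≈ 2.8 units.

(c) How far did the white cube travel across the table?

3.2

From (8.3, 1.6) to (11.0, 3.4), the white cube covered √(2.7² + 1.8²) ≈ 3.2 units.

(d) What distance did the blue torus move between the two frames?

1.3

The blue torus was near (4.4, 6.2) before and (3.1, 5.9) after, so it travelled √(1.3² + 0.3²) ≈ 1.3 units.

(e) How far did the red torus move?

2.2

The red torus was near (10.0, 6.8) before and (7.8, 6.4) after, so it travelled √(2.2² + 0.4²) ≈ 2.2 units.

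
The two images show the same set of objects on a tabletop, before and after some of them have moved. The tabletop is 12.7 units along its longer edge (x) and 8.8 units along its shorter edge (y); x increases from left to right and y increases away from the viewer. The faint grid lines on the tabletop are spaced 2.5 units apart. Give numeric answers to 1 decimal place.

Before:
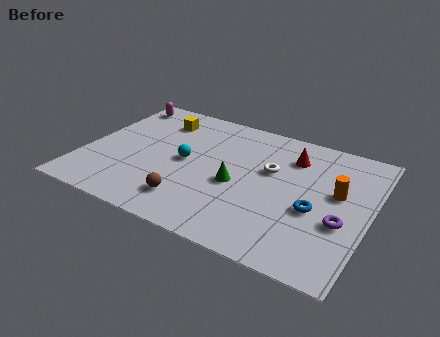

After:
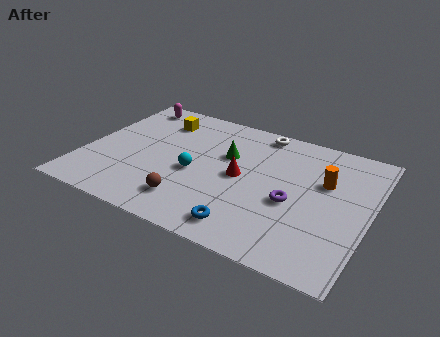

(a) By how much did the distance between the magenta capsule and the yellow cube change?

-0.4

The distance was about 2.1 in the first image and 1.7 in the second, so they moved 0.4 units closer together.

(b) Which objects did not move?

the yellow cube and the brown sphere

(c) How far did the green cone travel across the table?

1.9

The green cone moved from about (6.9, 3.8) to (6.2, 5.6), a distance of √(0.7² + 1.8²) ≈ 1.9.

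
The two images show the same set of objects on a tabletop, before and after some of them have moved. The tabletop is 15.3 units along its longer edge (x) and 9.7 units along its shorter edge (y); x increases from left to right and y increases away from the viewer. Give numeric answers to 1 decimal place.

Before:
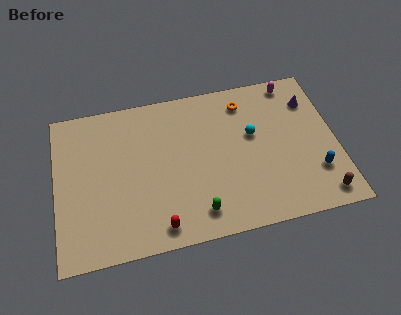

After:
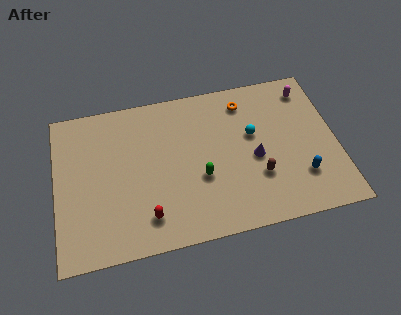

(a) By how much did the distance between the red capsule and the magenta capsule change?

+0.3

Before: roughly 10.8 units apart; after: 11.1. That's 0.3 units further apart.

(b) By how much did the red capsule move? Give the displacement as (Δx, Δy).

(-0.6, 0.7)

The red capsule started near (5.4, 1.2) and ended near (4.8, 1.9).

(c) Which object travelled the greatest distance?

the purple cone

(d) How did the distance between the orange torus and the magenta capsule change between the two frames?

+0.7

The distance was about 2.8 in the first image and 3.5 in the second, so they moved 0.7 units further apart.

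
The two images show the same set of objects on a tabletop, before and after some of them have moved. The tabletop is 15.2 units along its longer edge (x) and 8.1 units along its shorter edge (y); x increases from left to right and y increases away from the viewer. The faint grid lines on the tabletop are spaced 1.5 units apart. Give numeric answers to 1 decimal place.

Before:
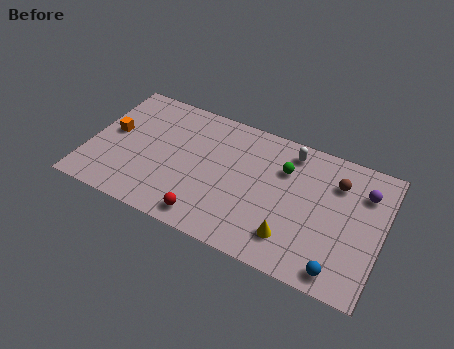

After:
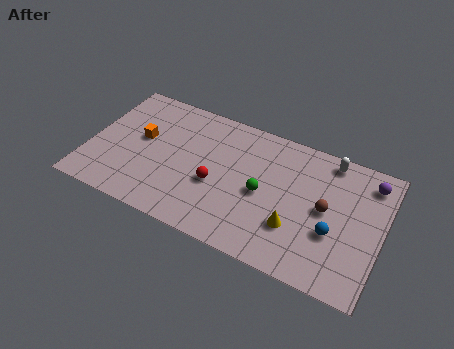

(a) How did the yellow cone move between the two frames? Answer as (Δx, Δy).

(0.1, 0.7)

The yellow cone was at about (10.8, 1.8) and moved to about (10.9, 2.5).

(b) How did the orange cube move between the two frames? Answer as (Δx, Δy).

(1.5, 0.2)

From the two frames, the orange cube sits at roughly (1.1, 4.4) before and (2.6, 4.6) after.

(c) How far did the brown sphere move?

1.8

From (12.7, 6.0) to (12.3, 4.2), the brown sphere covered √(0.4² + 1.8²) ≈ 1.8 units.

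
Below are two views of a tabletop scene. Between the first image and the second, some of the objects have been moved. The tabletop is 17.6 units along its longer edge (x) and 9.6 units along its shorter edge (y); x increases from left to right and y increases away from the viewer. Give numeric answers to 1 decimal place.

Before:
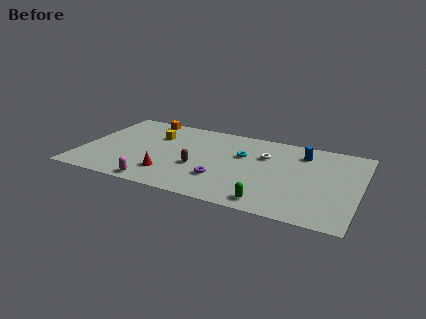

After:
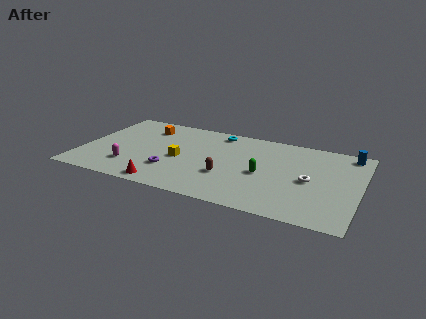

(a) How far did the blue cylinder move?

3.0

From (13.8, 7.6) to (16.7, 8.5), the blue cylinder covered √(2.9² + 0.9²) ≈ 3.0 units.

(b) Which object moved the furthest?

the white torus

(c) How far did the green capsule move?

3.2

From (12.3, 1.2) to (11.6, 4.3), the green capsule covered √(0.7² + 3.1²) ≈ 3.2 units.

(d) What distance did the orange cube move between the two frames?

1.2

The orange cube moved from about (3.4, 8.7) to (3.7, 7.5), a distance of √(0.3² + 1.2²) ≈ 1.2.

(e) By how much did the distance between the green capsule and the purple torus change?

+2.3

They were about 3.6 units apart before and 5.9 after — 2.3 units further apart.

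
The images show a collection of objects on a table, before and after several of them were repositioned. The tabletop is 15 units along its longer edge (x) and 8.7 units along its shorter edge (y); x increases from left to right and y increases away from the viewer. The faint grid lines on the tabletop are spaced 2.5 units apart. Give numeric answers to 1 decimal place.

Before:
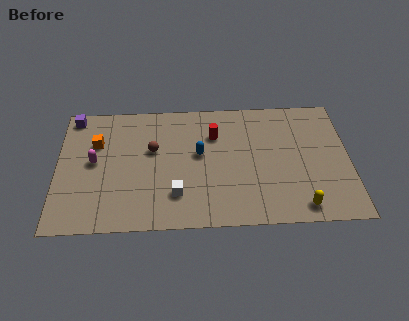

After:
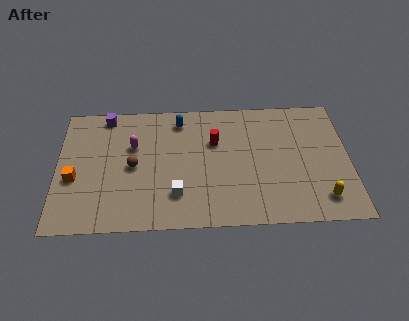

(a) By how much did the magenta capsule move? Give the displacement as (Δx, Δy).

(2.0, 1.0)

From the two frames, the magenta capsule sits at roughly (1.9, 4.6) before and (3.9, 5.6) after.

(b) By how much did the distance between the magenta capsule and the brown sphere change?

-1.7

They were about 3.1 units apart before and 1.4 after — 1.7 units closer together.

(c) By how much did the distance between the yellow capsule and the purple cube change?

-0.8

The distance was about 13.4 in the first image and 12.6 in the second, so they moved 0.8 units closer together.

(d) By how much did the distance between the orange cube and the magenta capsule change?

+2.4

Before: roughly 1.3 units apart; after: 3.7. That's 2.4 units further apart.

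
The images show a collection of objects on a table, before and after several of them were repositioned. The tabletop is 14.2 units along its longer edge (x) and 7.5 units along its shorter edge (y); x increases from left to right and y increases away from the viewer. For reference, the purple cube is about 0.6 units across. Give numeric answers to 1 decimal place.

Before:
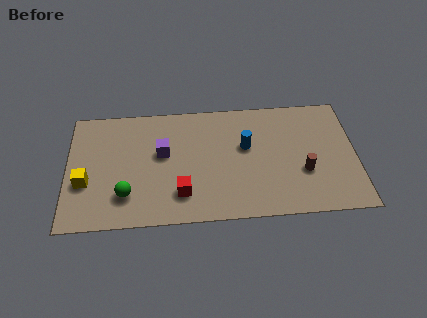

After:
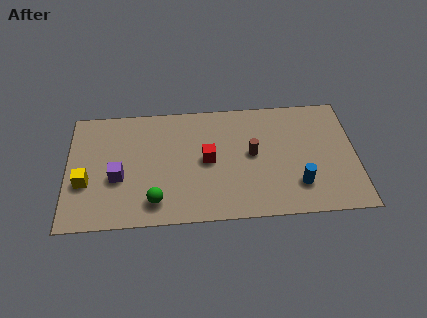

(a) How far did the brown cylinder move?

2.8

From (11.6, 2.7) to (9.1, 4.0), the brown cylinder covered √(2.5² + 1.3²) ≈ 2.8 units.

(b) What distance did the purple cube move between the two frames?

2.6

The purple cube moved from about (4.7, 4.4) to (2.5, 3.0), a distance of √(2.2² + 1.4²) ≈ 2.6.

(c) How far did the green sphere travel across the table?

1.5

The green sphere moved from about (2.9, 1.9) to (4.3, 1.4), a distance of √(1.4² + 0.5²) ≈ 1.5.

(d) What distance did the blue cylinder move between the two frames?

3.6

The blue cylinder moved from about (8.8, 4.5) to (11.3, 1.9), a distance of √(2.5² + 2.6²) ≈ 3.6.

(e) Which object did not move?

the yellow cube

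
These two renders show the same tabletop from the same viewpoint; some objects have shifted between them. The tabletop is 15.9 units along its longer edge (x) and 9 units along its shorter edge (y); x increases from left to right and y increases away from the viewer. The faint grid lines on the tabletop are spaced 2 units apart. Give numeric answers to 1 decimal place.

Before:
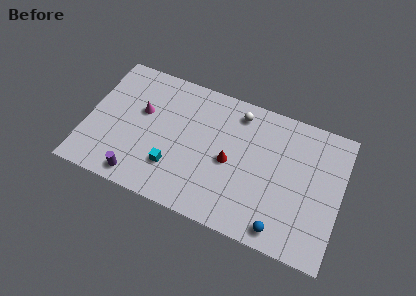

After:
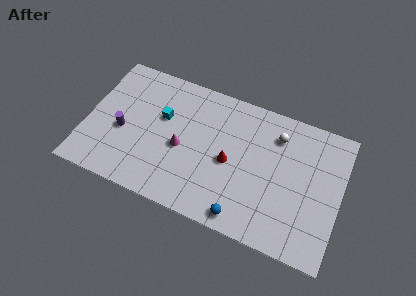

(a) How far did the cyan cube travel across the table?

3.3

The cyan cube was near (5.6, 2.5) before and (4.6, 5.6) after, so it travelled √(1.0² + 3.1²) ≈ 3.3 units.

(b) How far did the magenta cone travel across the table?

3.1

The magenta cone moved from about (3.3, 5.5) to (6.0, 4.0), a distance of √(2.7² + 1.5²) ≈ 3.1.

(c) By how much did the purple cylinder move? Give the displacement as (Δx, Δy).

(-1.3, 2.7)

From the two frames, the purple cylinder sits at roughly (3.6, 1.1) before and (2.3, 3.8) after.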